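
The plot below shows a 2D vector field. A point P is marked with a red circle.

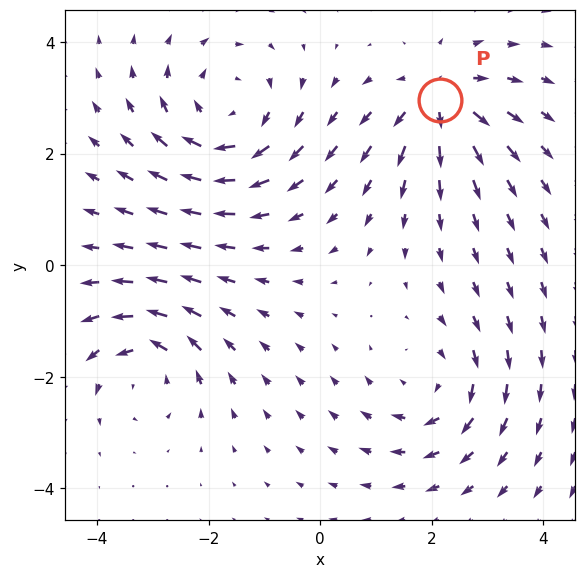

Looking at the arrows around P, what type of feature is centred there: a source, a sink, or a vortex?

source

At P (2.1, 3.0) the arrows spread outward. Divergence about +5, curl ≈0 — positive divergence with near-zero curl is a source.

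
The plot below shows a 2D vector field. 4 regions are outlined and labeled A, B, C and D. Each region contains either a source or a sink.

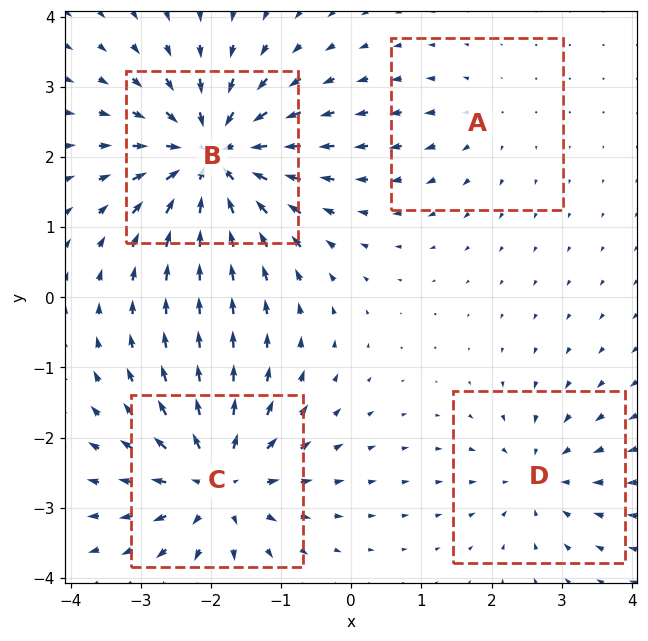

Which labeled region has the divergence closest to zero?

Divergence at each region's feature centre — A: about +2, B: about -8, C: about +6, D: about -4. Region A is closest to zero.

A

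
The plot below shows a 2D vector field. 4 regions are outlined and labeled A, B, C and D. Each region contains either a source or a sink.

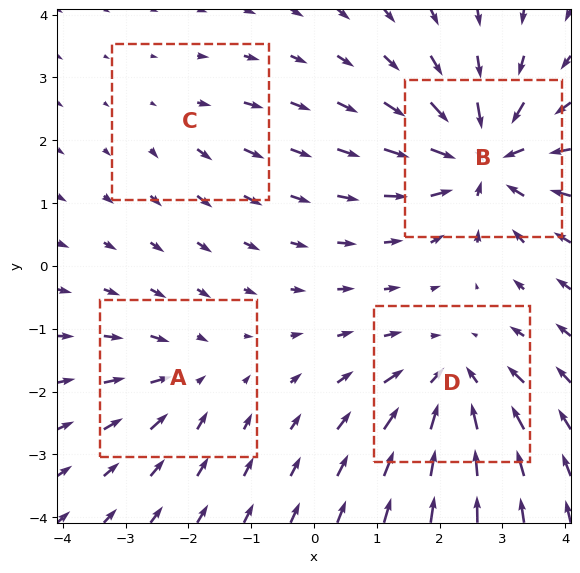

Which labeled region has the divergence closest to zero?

Divergence at each region's feature centre — A: about -3, B: about -8, C: about +2, D: about -6. Region C is closest to zero.

C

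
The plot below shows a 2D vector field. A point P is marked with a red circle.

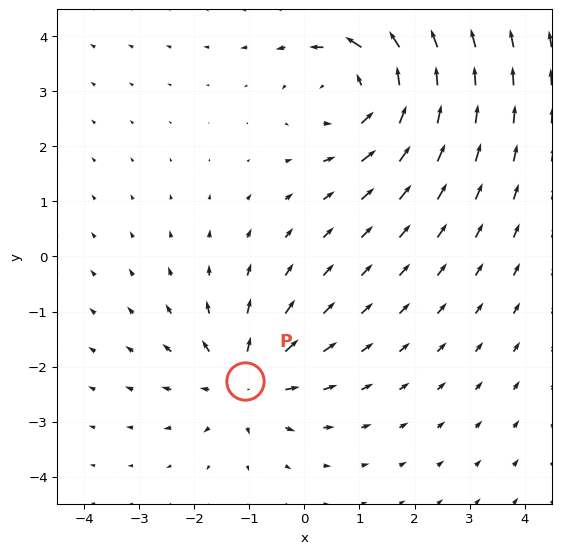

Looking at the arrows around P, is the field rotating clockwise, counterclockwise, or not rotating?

not rotating

Near P at (-1.1, -2.3) the arrows show no circulation. The curl there is ≈0.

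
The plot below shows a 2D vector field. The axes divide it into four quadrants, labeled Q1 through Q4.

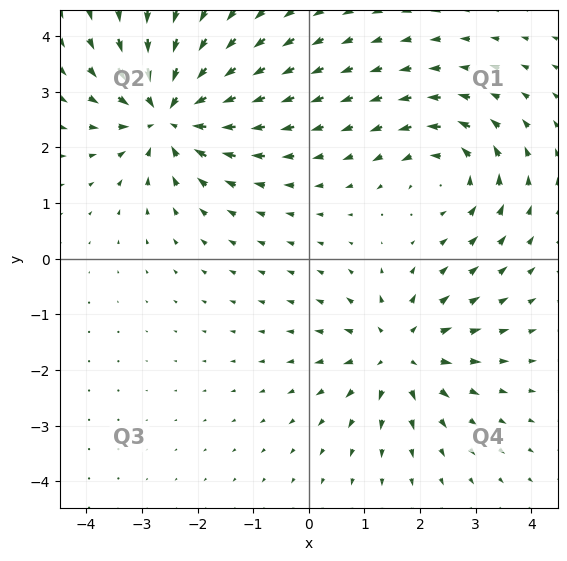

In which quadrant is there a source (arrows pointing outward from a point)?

The source sits at approximately (1.6, -1.7), which lies in quadrant Q4. The divergence there is about +4, positive as expected for a source.

Q4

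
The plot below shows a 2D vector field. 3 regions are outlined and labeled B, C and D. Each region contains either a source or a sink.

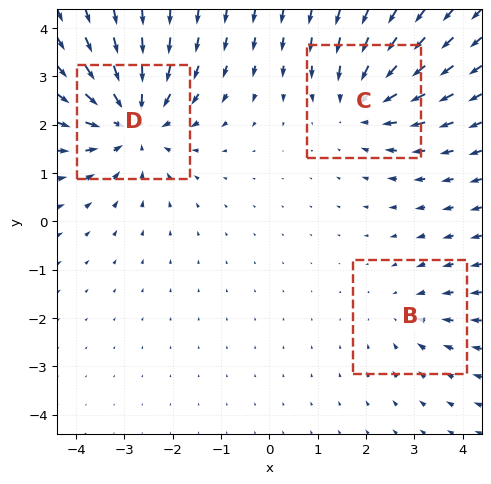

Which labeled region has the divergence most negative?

D

Divergence at each region's feature centre — B: about -2, C: about -3, D: about -4. Region D is most negative.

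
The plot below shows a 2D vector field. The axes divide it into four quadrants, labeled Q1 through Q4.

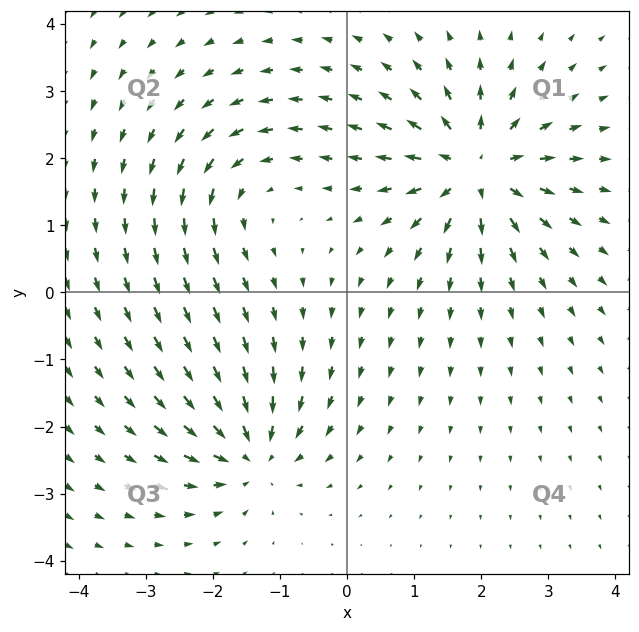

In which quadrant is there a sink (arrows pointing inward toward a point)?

The sink sits at approximately (-1.4, -2.4), which lies in quadrant Q3. The divergence there is about -4, negative as expected for a sink.

Q3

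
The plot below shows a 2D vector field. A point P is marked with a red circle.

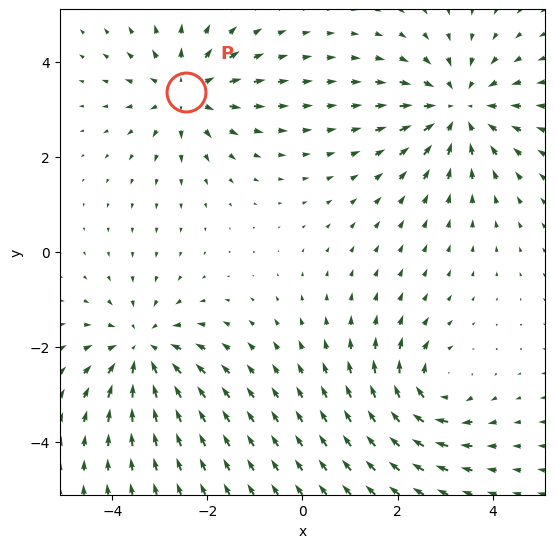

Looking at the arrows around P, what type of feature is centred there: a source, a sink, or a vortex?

source

At P (-2.4, 3.4) the arrows spread outward. Divergence about +4, curl ≈0 — positive divergence with near-zero curl is a source.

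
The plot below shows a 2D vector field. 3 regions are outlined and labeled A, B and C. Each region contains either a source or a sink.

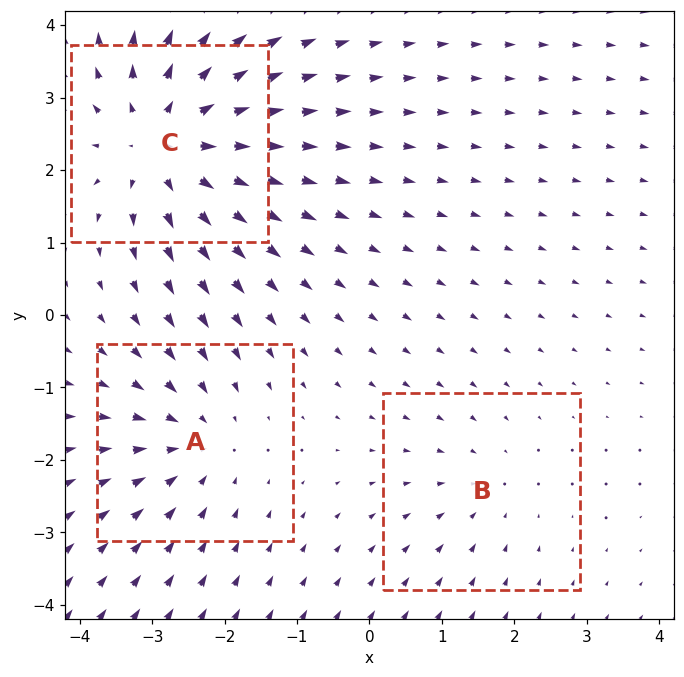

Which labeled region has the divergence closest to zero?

Divergence at each region's feature centre — A: about -3, B: about -2, C: about +5. Region B is closest to zero.

B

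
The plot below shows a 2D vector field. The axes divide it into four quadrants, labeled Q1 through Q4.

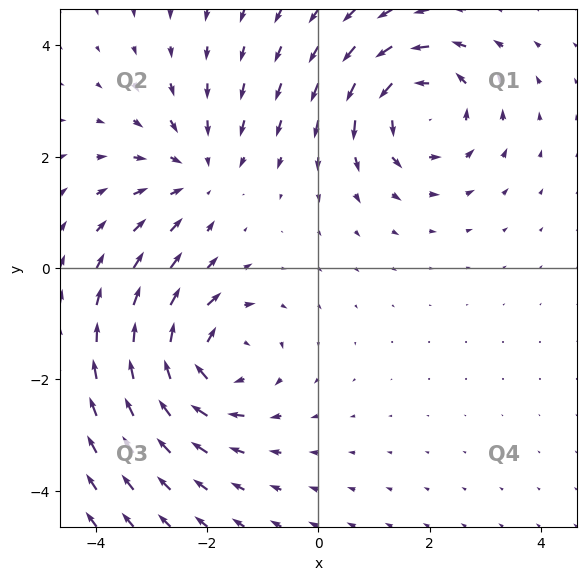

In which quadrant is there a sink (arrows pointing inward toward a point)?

Q2

The sink sits at approximately (-2.2, 1.7), which lies in quadrant Q2. The divergence there is about -3, negative as expected for a sink.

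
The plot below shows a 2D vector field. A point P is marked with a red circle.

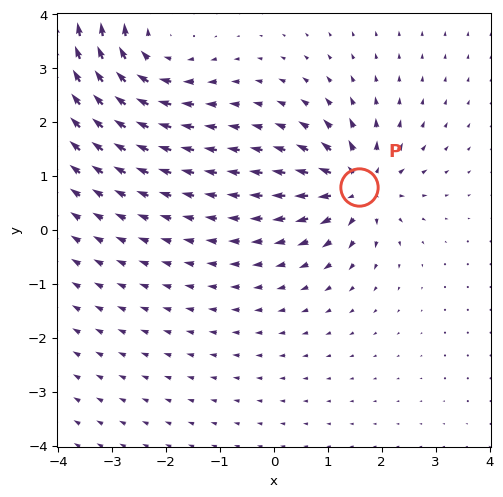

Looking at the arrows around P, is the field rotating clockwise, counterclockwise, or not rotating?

not rotating

Near P at (1.6, 0.8) the arrows show no circulation. The curl there is ≈0.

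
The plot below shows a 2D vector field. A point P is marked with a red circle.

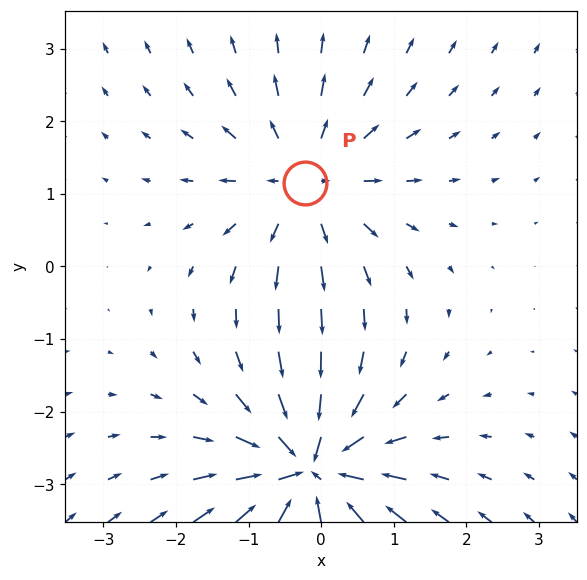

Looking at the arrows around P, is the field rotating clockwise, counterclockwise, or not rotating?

not rotating

Near P at (-0.2, 1.2) the arrows show no circulation. The curl there is ≈0.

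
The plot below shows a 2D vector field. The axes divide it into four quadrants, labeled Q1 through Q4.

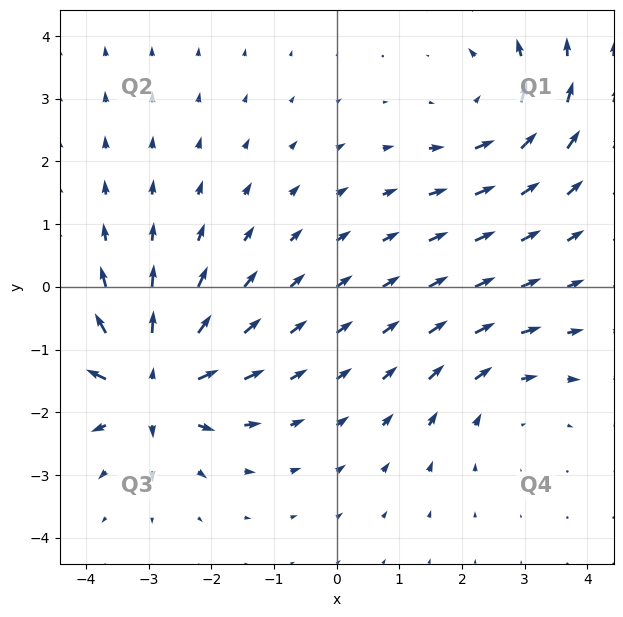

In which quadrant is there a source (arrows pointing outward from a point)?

Q3

The source sits at approximately (-2.9, -1.6), which lies in quadrant Q3. The divergence there is about +6, positive as expected for a source.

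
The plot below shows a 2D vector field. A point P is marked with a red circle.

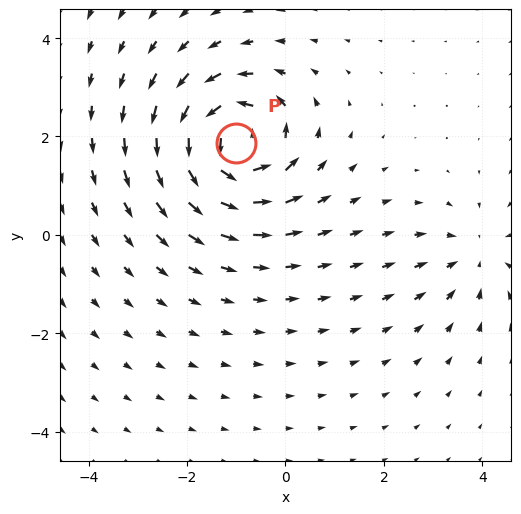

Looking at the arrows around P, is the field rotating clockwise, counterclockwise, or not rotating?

counterclockwise

Near P at (-1.0, 1.9) the arrows circulate counterclockwise. The curl (z-component) there is about +6; positive curl means counterclockwise rotation.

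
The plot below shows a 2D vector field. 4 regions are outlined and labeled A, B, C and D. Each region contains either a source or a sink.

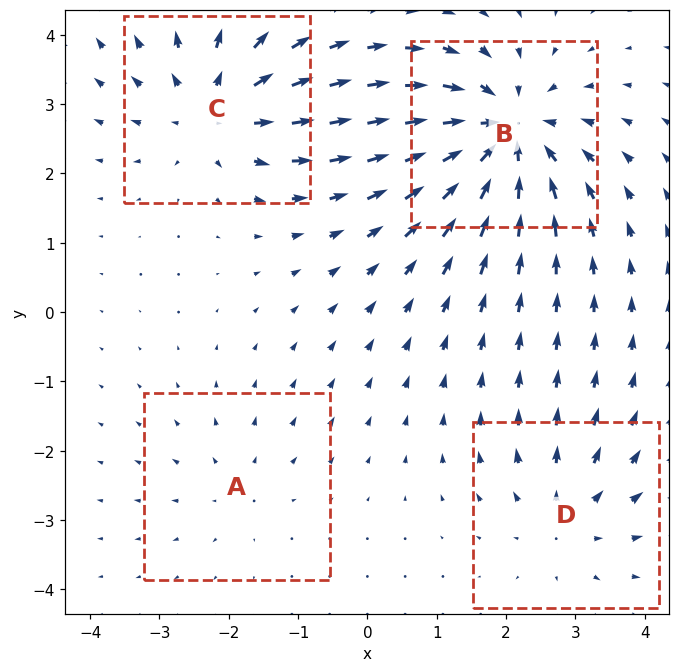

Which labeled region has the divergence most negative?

B

Divergence at each region's feature centre — A: about +2, B: about -7, C: about +5, D: about +3. Region B is most negative.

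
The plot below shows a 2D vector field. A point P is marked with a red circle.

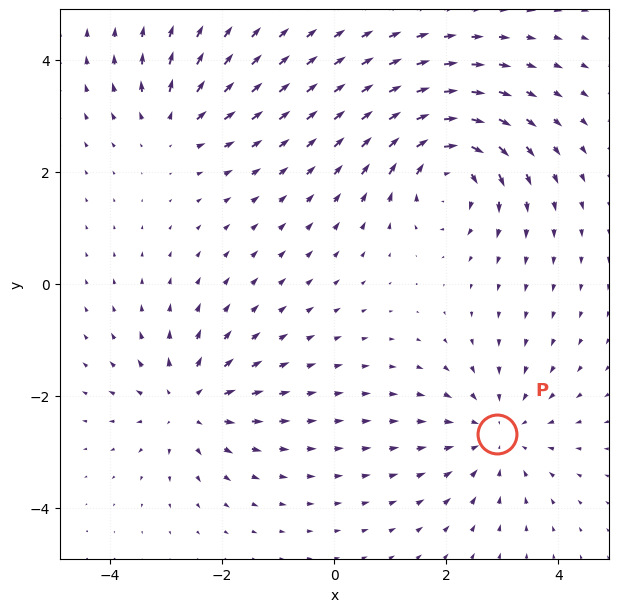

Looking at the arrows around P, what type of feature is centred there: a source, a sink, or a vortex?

At P (2.9, -2.7) the arrows converge inward. Divergence about -4, curl ≈0 — negative divergence with near-zero curl is a sink.

sink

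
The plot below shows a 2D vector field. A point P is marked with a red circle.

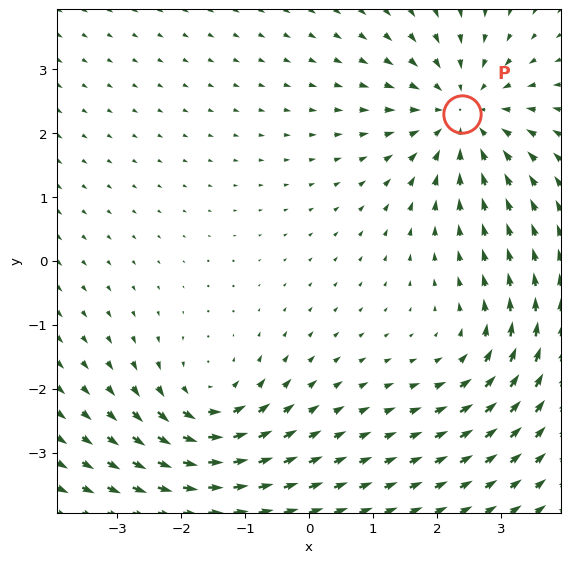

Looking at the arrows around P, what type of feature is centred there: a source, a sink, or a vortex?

sink

At P (2.4, 2.3) the arrows converge inward. Divergence about -4, curl ≈0 — negative divergence with near-zero curl is a sink.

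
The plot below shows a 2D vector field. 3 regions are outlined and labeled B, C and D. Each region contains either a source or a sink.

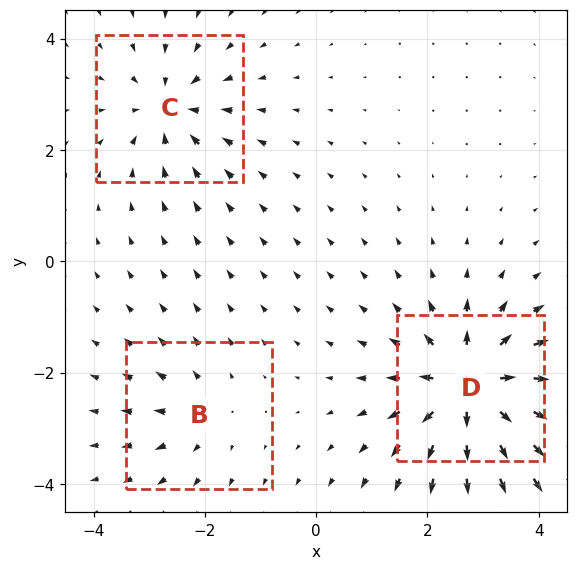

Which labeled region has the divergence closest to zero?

B

Divergence at each region's feature centre — B: about +3, C: about -4, D: about +6. Region B is closest to zero.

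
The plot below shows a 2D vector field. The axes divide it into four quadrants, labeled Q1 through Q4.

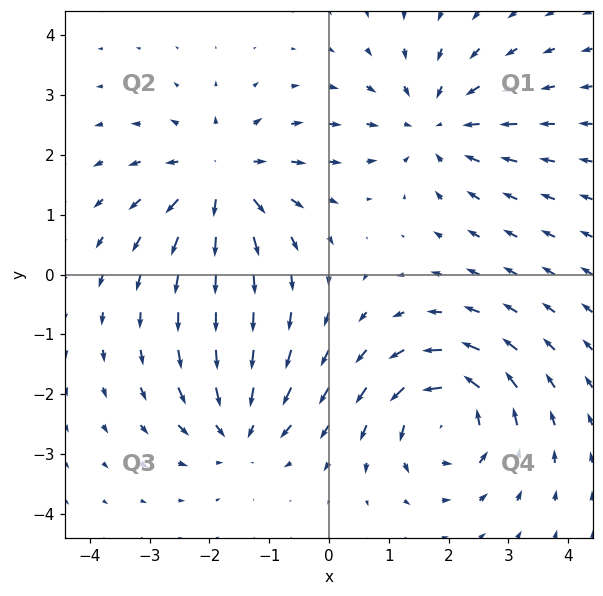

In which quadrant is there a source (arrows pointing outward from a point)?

The source sits at approximately (-1.8, 1.6), which lies in quadrant Q2. The divergence there is about +6, positive as expected for a source.

Q2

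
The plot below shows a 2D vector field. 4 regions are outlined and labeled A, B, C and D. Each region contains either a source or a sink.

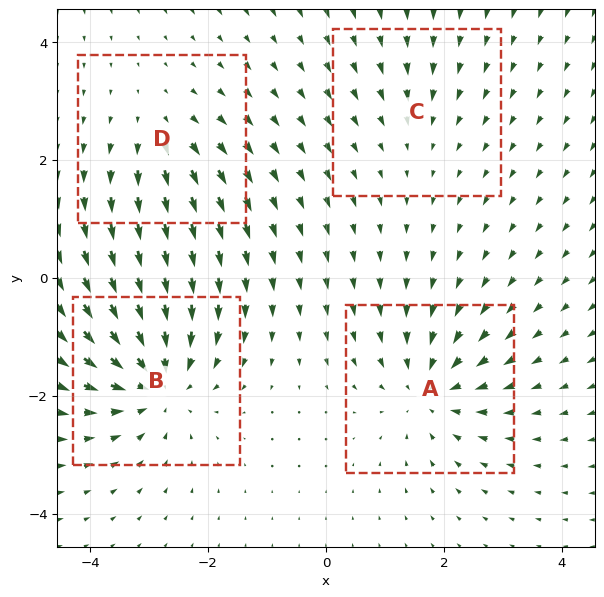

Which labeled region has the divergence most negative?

B

Divergence at each region's feature centre — A: about -5, B: about -7, C: about -2, D: about +3. Region B is most negative.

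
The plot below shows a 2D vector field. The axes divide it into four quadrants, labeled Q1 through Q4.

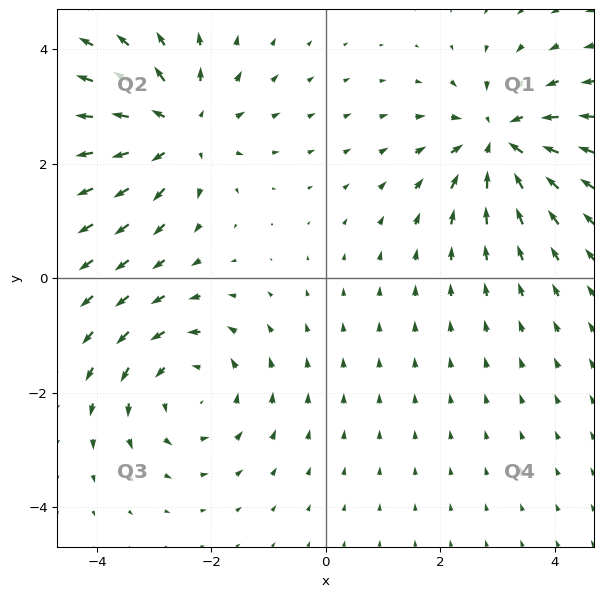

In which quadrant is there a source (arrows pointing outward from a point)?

The source sits at approximately (-2.6, 2.6), which lies in quadrant Q2. The divergence there is about +4, positive as expected for a source.

Q2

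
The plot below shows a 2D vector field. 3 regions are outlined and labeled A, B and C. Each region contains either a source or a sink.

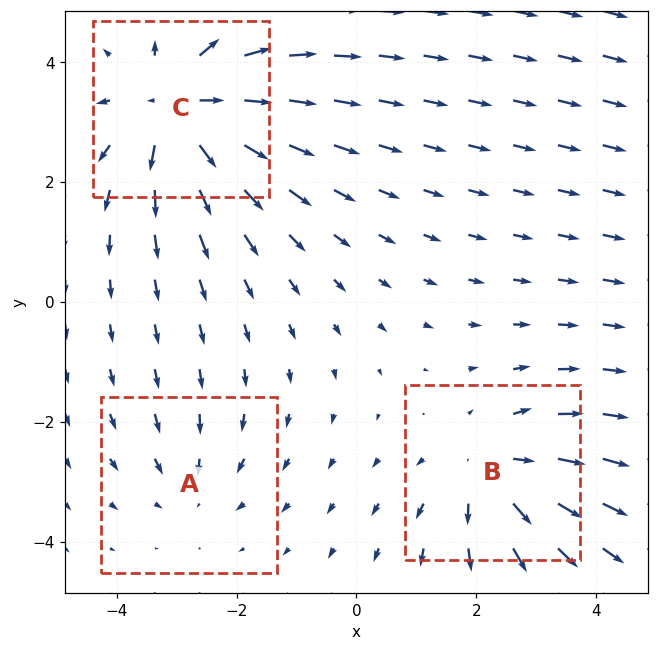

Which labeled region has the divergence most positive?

C

Divergence at each region's feature centre — A: about -2, B: about +3, C: about +5. Region C is most positive.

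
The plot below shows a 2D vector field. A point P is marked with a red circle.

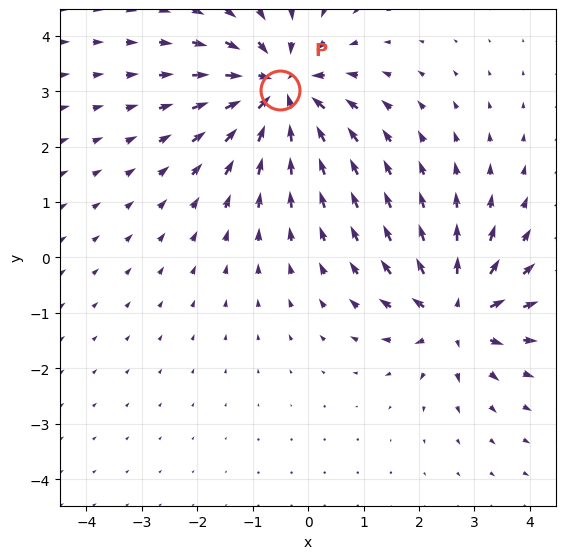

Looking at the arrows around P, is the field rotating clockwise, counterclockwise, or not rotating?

not rotating

Near P at (-0.5, 3.0) the arrows show no circulation. The curl there is ≈0.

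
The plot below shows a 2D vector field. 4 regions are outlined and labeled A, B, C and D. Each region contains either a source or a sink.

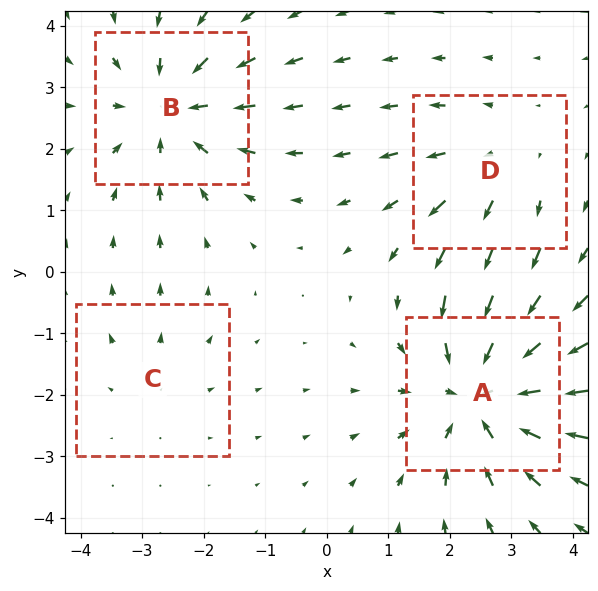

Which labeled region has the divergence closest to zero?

C

Divergence at each region's feature centre — A: about -6, B: about -5, C: about +2, D: about +3. Region C is closest to zero.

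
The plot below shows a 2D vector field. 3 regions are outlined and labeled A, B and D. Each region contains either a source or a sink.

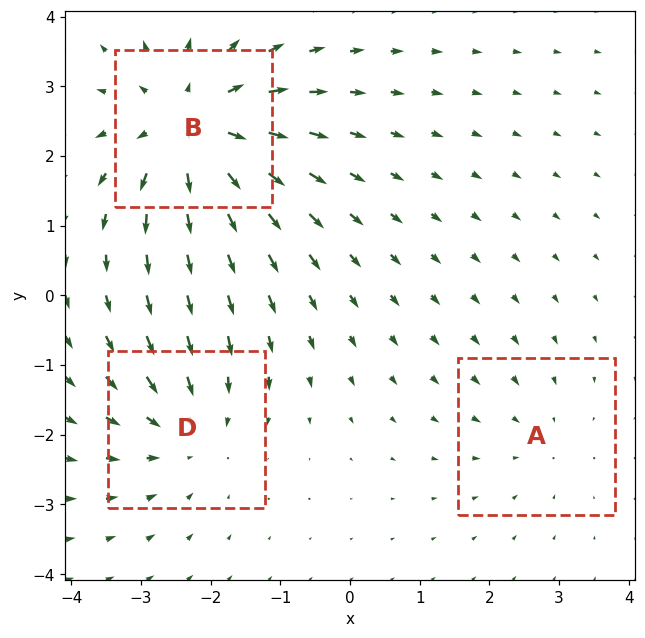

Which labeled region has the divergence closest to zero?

A

Divergence at each region's feature centre — A: about -2, B: about +4, D: about -3. Region A is closest to zero.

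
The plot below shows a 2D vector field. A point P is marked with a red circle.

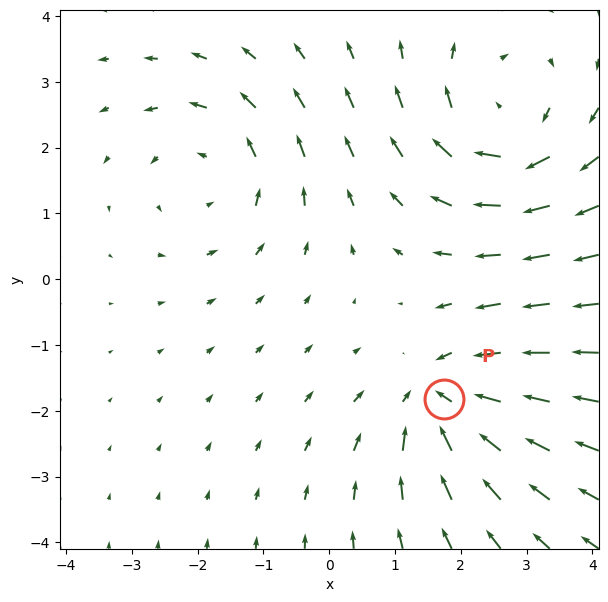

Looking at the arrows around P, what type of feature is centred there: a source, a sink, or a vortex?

At P (1.7, -1.8) the arrows converge inward. Divergence about -4, curl ≈0 — negative divergence with near-zero curl is a sink.

sink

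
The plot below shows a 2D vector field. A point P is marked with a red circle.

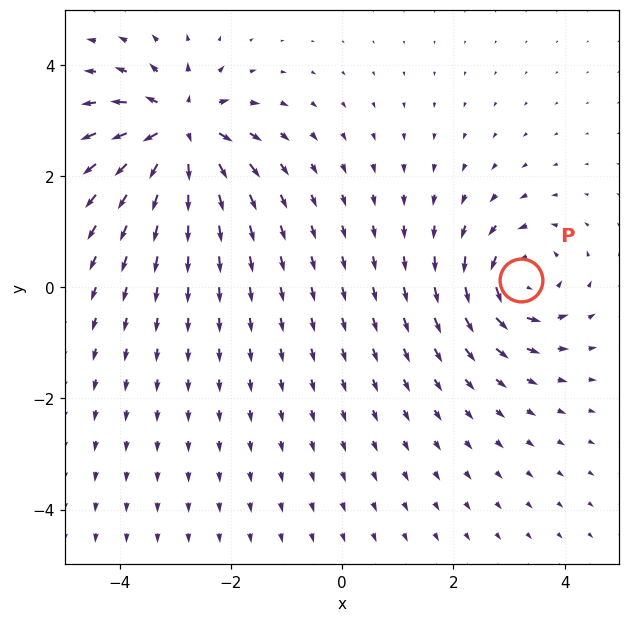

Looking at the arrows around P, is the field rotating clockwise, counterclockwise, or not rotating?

counterclockwise

Near P at (3.2, 0.1) the arrows circulate counterclockwise. The curl (z-component) there is about +5; positive curl means counterclockwise rotation.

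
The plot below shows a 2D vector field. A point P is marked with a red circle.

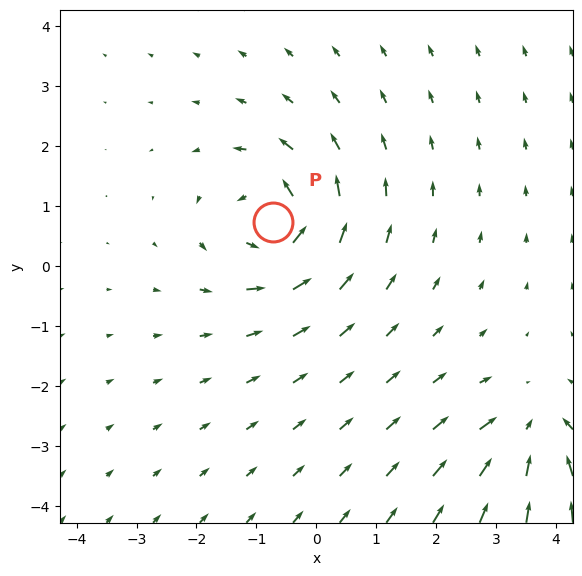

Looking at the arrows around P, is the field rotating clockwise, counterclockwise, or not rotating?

Near P at (-0.7, 0.7) the arrows circulate counterclockwise. The curl (z-component) there is about +5; positive curl means counterclockwise rotation.

counterclockwise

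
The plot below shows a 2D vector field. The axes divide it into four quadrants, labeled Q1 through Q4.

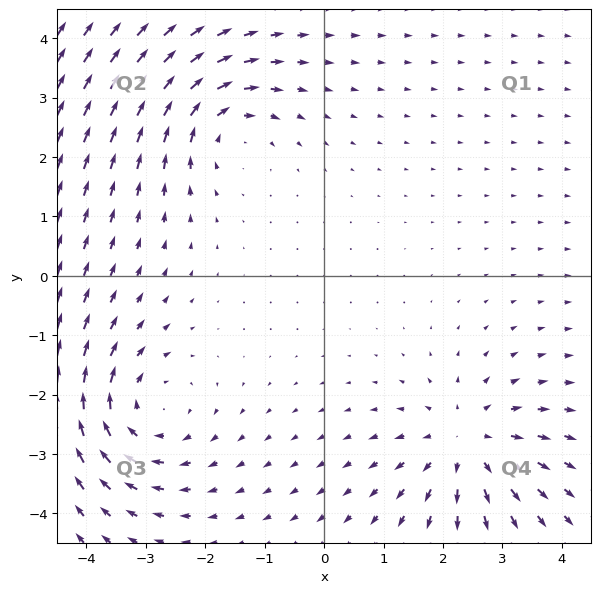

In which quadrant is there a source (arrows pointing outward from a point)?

The source sits at approximately (2.4, -2.8), which lies in quadrant Q4. The divergence there is about +5, positive as expected for a source.

Q4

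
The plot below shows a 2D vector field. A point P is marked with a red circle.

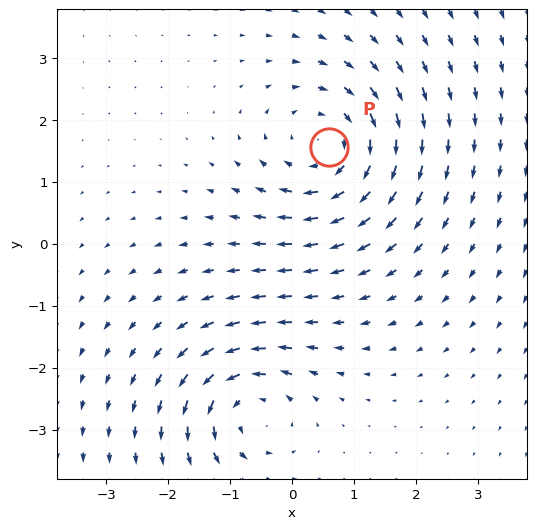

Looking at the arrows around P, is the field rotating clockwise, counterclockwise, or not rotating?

clockwise

Near P at (0.6, 1.6) the arrows circulate clockwise. The curl (z-component) there is about -4; negative curl means clockwise rotation.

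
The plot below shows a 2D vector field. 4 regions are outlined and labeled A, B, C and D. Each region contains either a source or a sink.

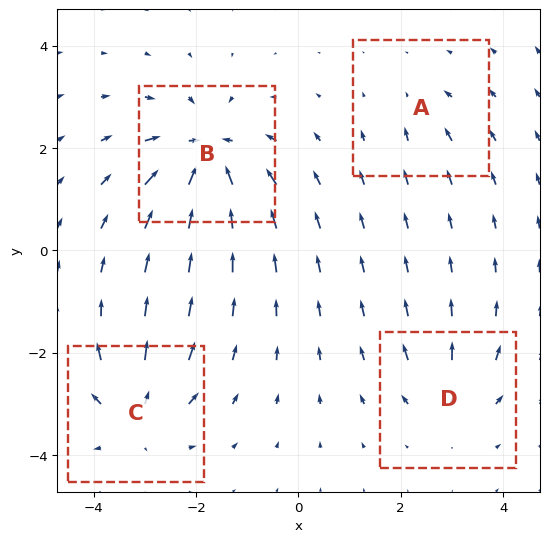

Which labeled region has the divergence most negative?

Divergence at each region's feature centre — A: about -3, B: about -8, C: about +6, D: about +4. Region B is most negative.

B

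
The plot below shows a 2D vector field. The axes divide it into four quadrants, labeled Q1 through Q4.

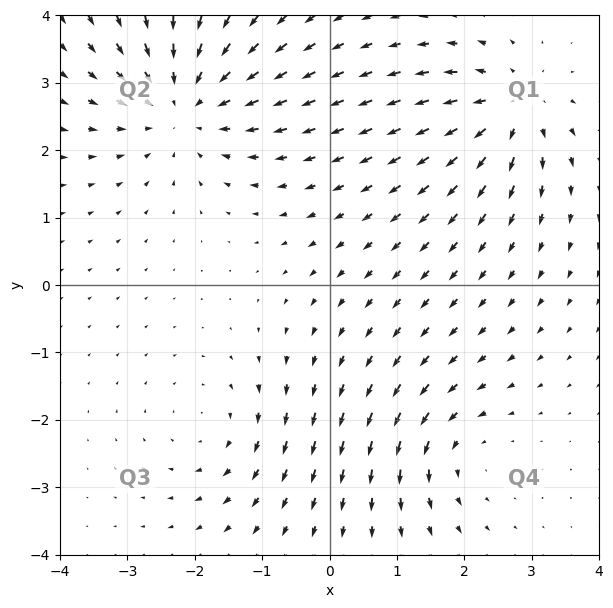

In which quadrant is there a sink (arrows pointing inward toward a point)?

Q2

The sink sits at approximately (-2.2, 2.7), which lies in quadrant Q2. The divergence there is about -4, negative as expected for a sink.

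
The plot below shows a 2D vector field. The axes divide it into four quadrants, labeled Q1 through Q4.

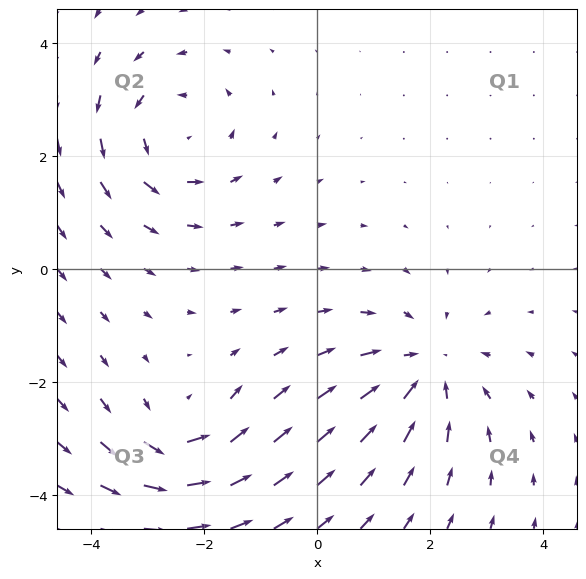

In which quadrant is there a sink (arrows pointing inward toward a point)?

Q4

The sink sits at approximately (1.9, -1.8), which lies in quadrant Q4. The divergence there is about -4, negative as expected for a sink.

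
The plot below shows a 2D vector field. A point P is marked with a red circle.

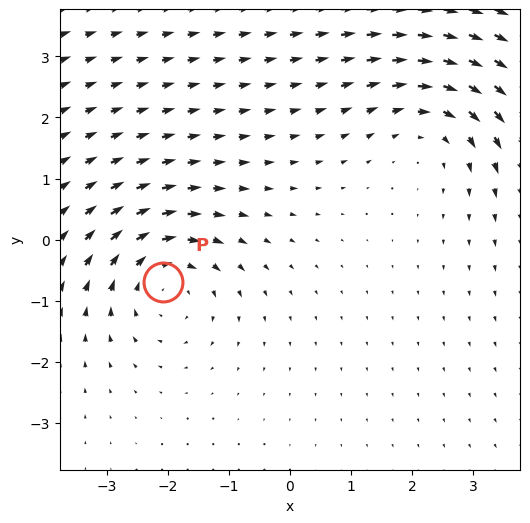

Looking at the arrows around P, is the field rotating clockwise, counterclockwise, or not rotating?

Near P at (-2.1, -0.7) the arrows circulate clockwise. The curl (z-component) there is about -3; negative curl means clockwise rotation.

clockwise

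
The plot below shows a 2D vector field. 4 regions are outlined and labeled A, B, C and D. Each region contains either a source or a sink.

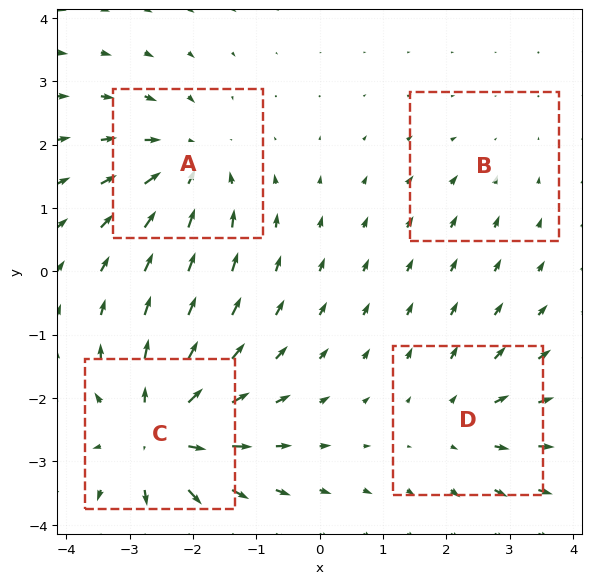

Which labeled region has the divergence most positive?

Divergence at each region's feature centre — A: about -5, B: about -2, C: about +7, D: about +3. Region C is most positive.

C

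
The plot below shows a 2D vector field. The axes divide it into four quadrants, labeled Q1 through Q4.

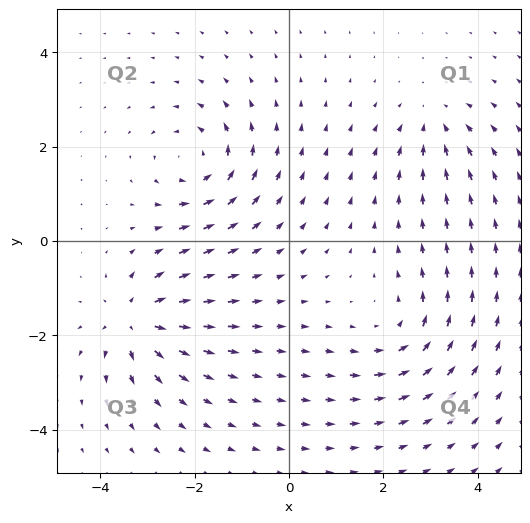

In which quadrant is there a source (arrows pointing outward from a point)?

The source sits at approximately (-3.2, -1.7), which lies in quadrant Q3. The divergence there is about +6, positive as expected for a source.

Q3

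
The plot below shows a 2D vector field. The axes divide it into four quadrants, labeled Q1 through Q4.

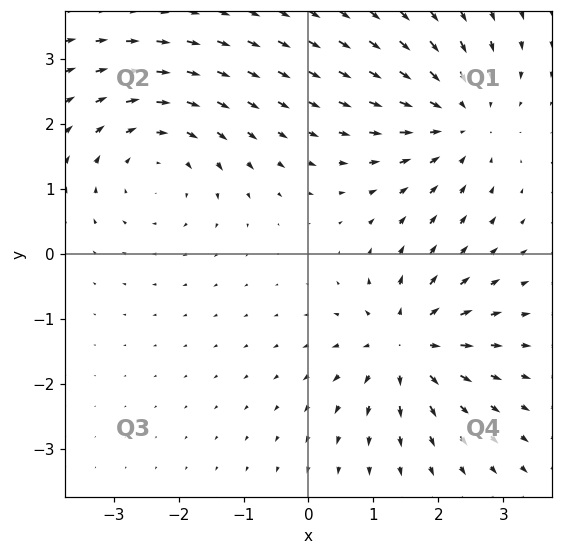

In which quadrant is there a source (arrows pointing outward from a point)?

The source sits at approximately (1.5, -1.4), which lies in quadrant Q4. The divergence there is about +4, positive as expected for a source.

Q4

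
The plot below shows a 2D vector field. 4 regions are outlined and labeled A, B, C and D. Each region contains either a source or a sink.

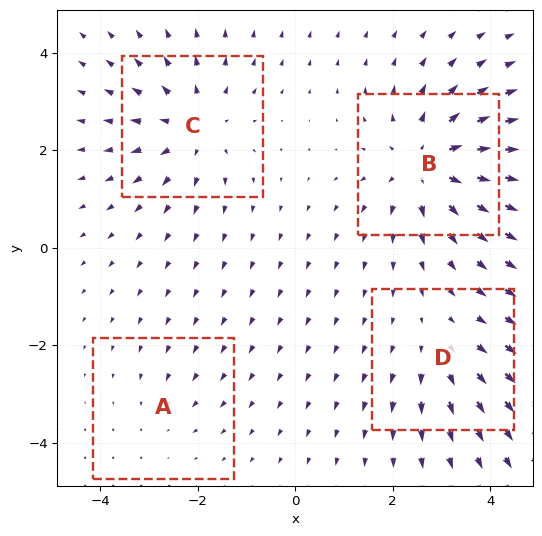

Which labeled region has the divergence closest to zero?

Divergence at each region's feature centre — A: about -2, B: about +6, C: about +4, D: about +3. Region A is closest to zero.

A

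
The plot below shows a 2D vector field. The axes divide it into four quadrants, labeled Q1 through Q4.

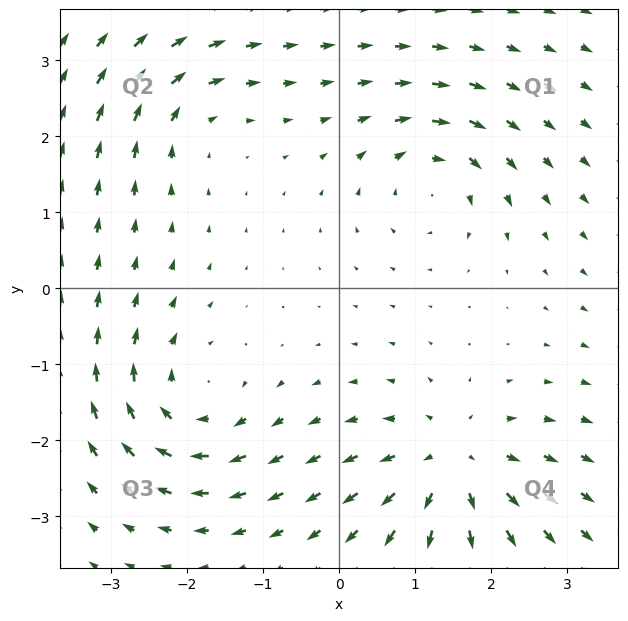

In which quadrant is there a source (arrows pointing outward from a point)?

The source sits at approximately (1.5, -2.3), which lies in quadrant Q4. The divergence there is about +5, positive as expected for a source.

Q4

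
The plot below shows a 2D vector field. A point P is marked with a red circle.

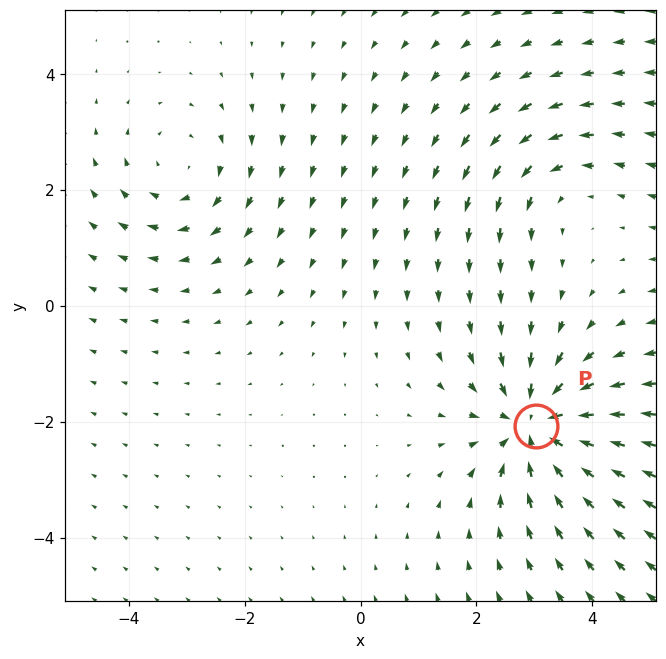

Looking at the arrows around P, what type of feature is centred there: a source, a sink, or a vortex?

At P (3.0, -2.1) the arrows converge inward. Divergence about -5, curl ≈0 — negative divergence with near-zero curl is a sink.

sink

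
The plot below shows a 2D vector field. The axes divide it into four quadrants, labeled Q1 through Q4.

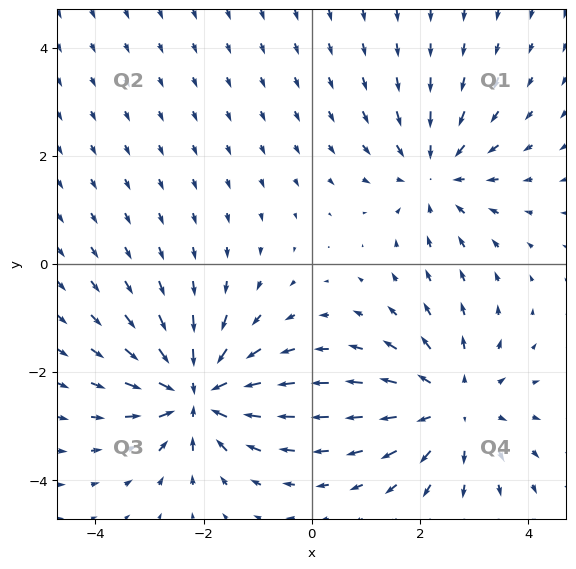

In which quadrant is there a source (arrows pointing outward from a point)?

The source sits at approximately (2.6, -2.6), which lies in quadrant Q4. The divergence there is about +4, positive as expected for a source.

Q4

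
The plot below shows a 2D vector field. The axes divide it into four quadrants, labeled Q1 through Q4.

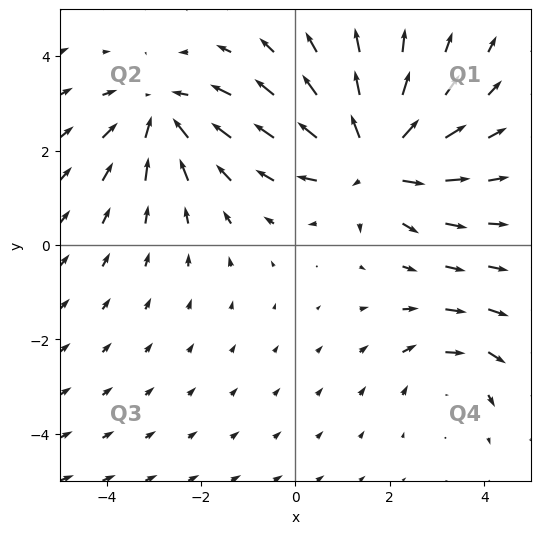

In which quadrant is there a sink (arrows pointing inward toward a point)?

The sink sits at approximately (-2.9, 2.8), which lies in quadrant Q2. The divergence there is about -3, negative as expected for a sink.

Q2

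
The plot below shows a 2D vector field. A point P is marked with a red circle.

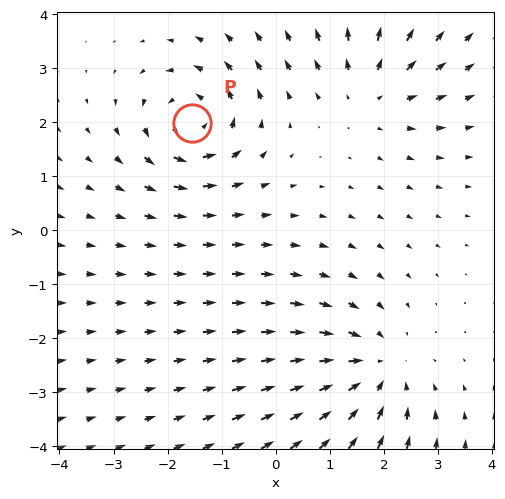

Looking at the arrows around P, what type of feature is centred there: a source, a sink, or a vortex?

vortex

At P (-1.5, 2.0) the arrows circulate counterclockwise. Divergence ≈0, curl about +5 — near-zero divergence with nonzero curl is a vortex.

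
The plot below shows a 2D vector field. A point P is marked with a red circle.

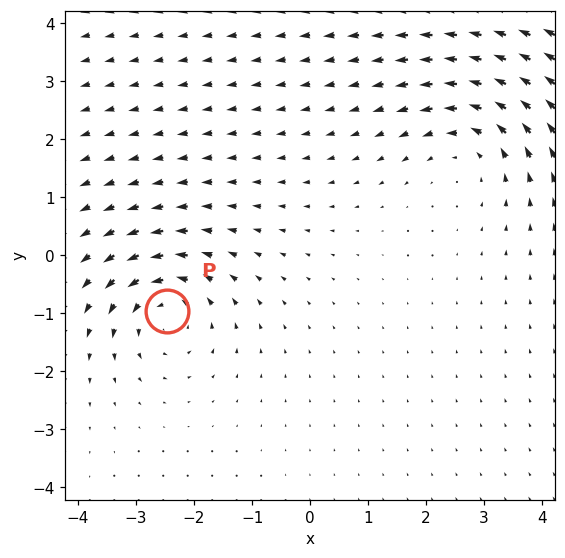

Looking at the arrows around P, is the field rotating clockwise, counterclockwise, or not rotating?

Near P at (-2.5, -1.0) the arrows circulate counterclockwise. The curl (z-component) there is about +4; positive curl means counterclockwise rotation.

counterclockwise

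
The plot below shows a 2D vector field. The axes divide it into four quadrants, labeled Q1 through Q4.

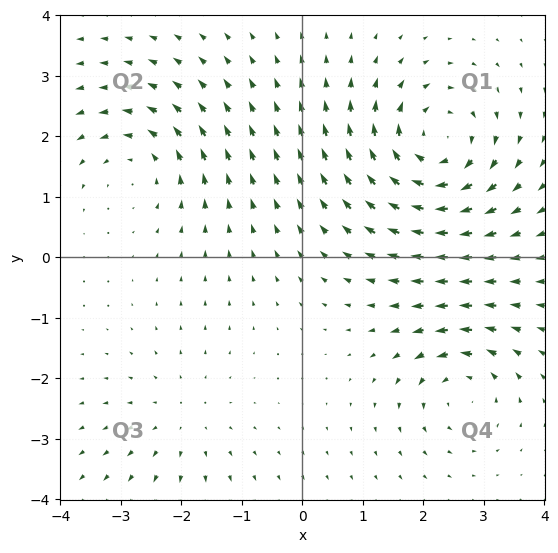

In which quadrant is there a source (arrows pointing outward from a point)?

Q3

The source sits at approximately (-2.0, -2.7), which lies in quadrant Q3. The divergence there is about +2, positive as expected for a source.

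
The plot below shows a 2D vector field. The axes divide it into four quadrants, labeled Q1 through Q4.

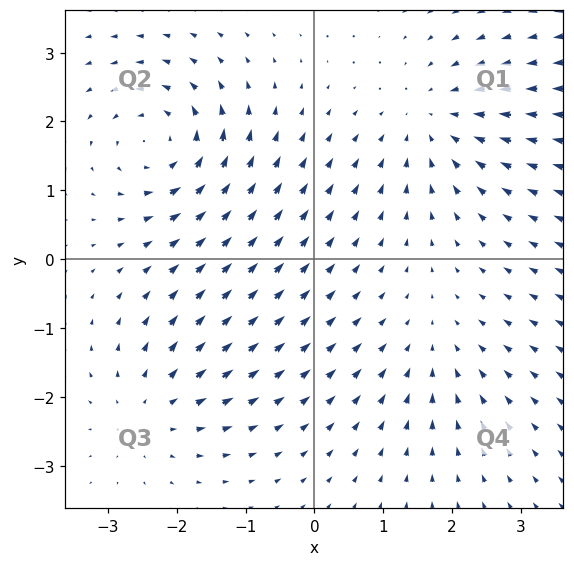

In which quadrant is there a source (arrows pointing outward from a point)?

The source sits at approximately (-2.4, -2.2), which lies in quadrant Q3. The divergence there is about +3, positive as expected for a source.

Q3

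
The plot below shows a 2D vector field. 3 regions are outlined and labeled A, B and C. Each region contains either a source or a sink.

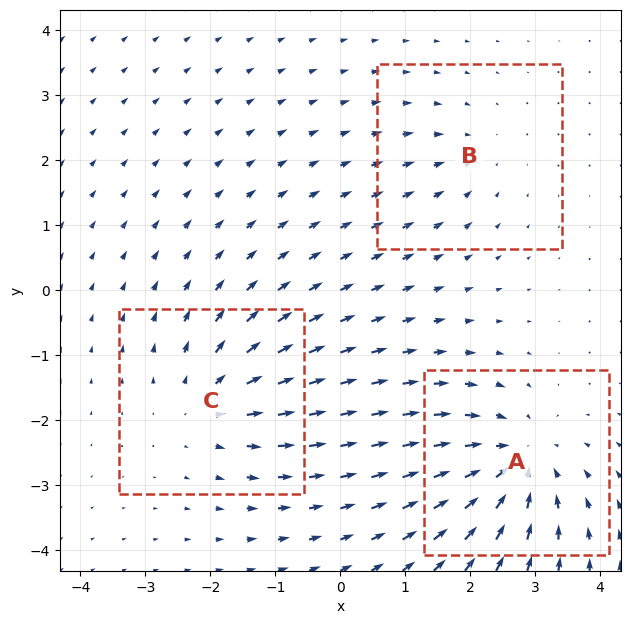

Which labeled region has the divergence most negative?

A

Divergence at each region's feature centre — A: about -5, B: about -2, C: about +3. Region A is most negative.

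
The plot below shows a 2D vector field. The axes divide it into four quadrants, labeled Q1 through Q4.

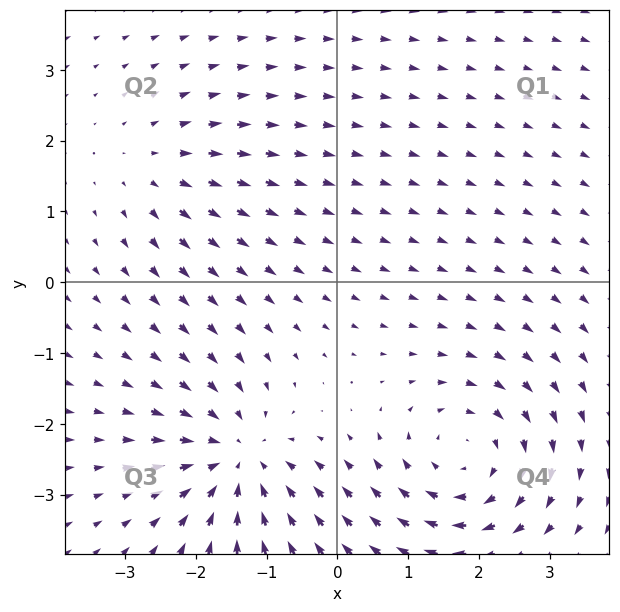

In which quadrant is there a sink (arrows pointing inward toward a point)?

The sink sits at approximately (-1.4, -2.5), which lies in quadrant Q3. The divergence there is about -5, negative as expected for a sink.

Q3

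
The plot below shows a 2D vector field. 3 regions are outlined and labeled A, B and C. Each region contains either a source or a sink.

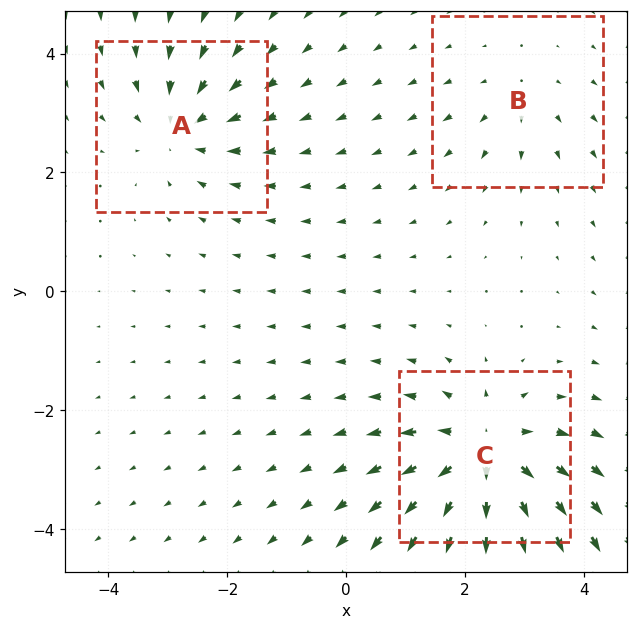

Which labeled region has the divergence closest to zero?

B

Divergence at each region's feature centre — A: about -3, B: about +2, C: about +5. Region B is closest to zero.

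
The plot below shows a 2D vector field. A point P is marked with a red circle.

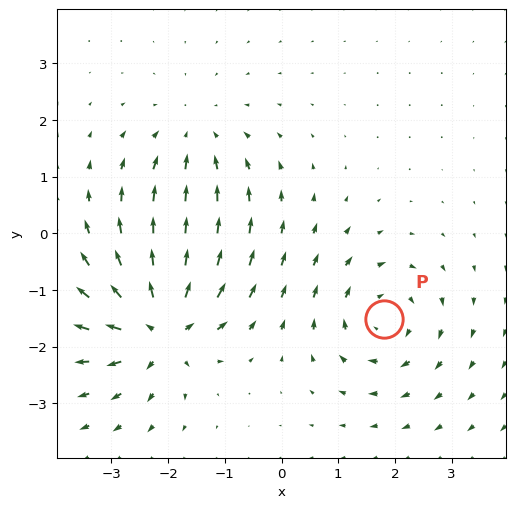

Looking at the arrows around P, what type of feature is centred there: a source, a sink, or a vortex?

vortex

At P (1.8, -1.5) the arrows circulate clockwise. Divergence ≈0, curl about -4 — near-zero divergence with nonzero curl is a vortex.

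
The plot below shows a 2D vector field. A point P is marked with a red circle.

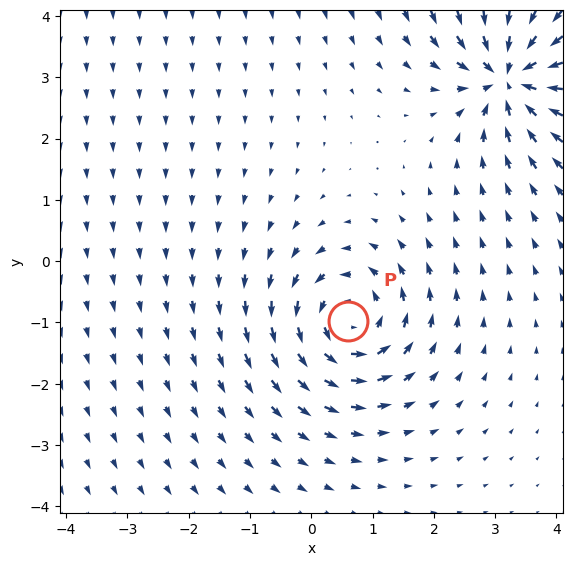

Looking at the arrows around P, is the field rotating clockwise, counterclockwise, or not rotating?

counterclockwise

Near P at (0.6, -1.0) the arrows circulate counterclockwise. The curl (z-component) there is about +5; positive curl means counterclockwise rotation.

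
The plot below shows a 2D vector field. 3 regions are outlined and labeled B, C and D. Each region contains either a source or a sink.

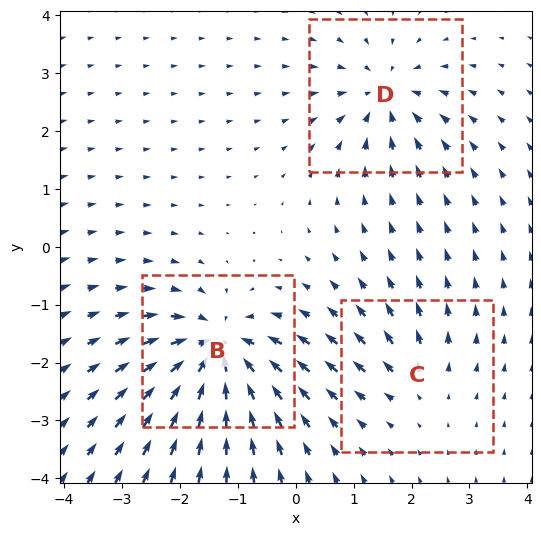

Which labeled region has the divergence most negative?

Divergence at each region's feature centre — B: about -6, C: about +2, D: about -4. Region B is most negative.

B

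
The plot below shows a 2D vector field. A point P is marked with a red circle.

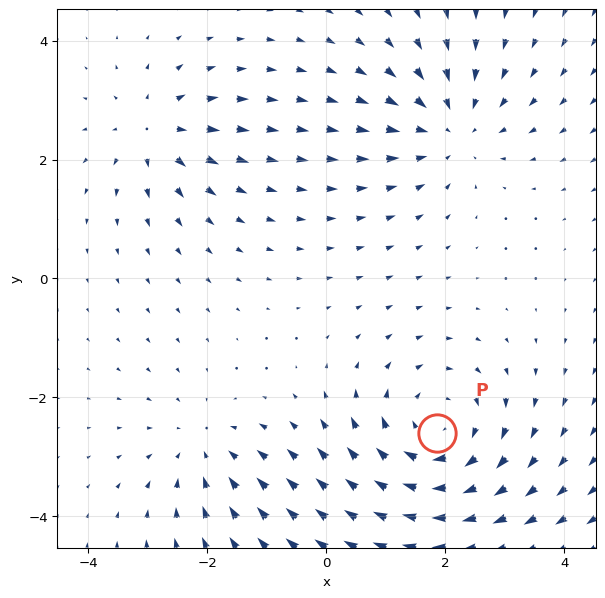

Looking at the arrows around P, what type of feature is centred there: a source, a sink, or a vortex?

vortex

At P (1.9, -2.6) the arrows circulate clockwise. Divergence ≈0, curl about -4 — near-zero divergence with nonzero curl is a vortex.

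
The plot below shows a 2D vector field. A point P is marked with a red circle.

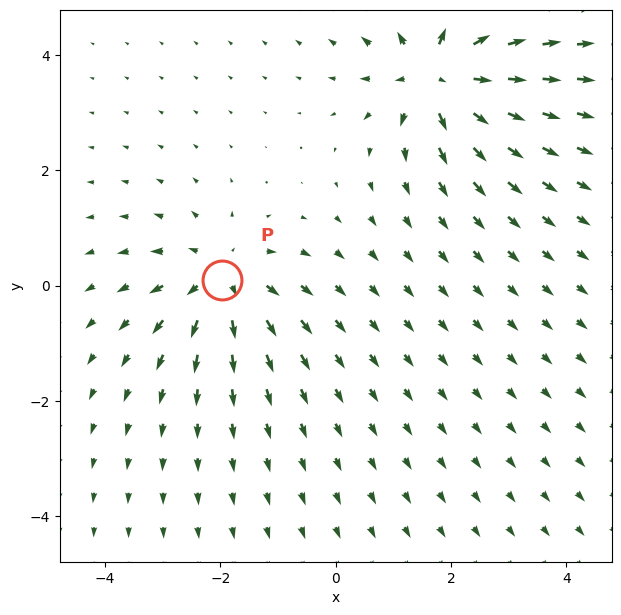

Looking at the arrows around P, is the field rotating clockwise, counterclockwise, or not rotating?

Near P at (-2.0, 0.1) the arrows show no circulation. The curl there is ≈0.

not rotating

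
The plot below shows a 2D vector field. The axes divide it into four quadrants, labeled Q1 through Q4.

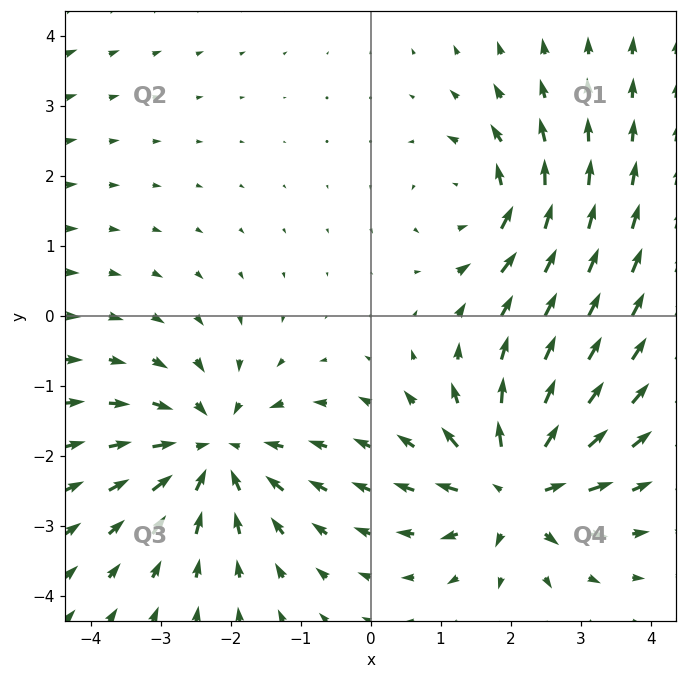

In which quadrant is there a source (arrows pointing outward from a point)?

The source sits at approximately (2.1, -2.5), which lies in quadrant Q4. The divergence there is about +6, positive as expected for a source.

Q4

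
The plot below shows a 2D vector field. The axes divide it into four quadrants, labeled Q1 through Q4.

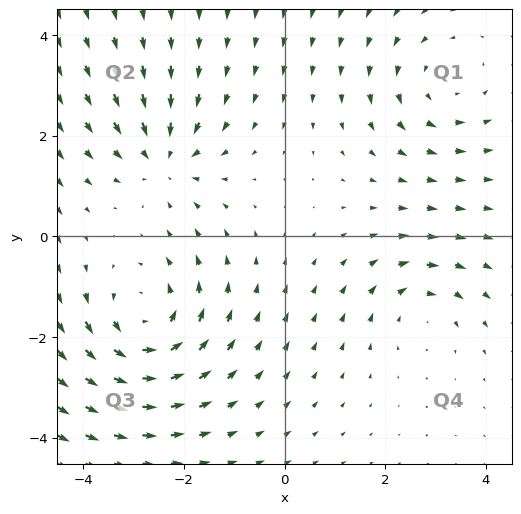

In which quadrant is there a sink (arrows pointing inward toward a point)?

Q2

The sink sits at approximately (-2.4, 1.5), which lies in quadrant Q2. The divergence there is about -4, negative as expected for a sink.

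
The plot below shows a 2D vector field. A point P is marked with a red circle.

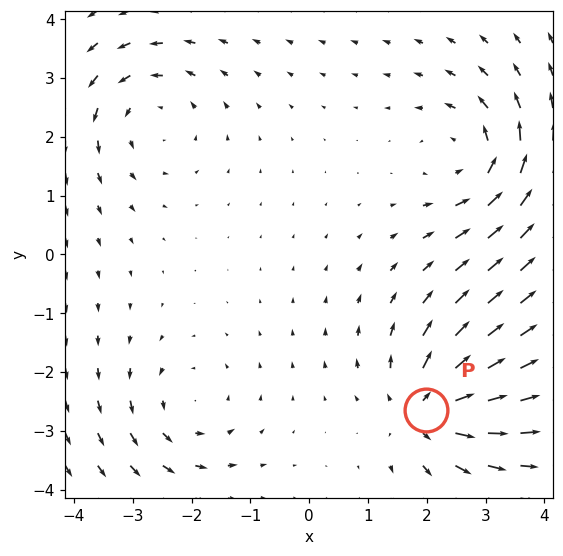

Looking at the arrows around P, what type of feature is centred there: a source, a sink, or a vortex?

source

At P (2.0, -2.7) the arrows spread outward. Divergence about +7, curl ≈0 — positive divergence with near-zero curl is a source.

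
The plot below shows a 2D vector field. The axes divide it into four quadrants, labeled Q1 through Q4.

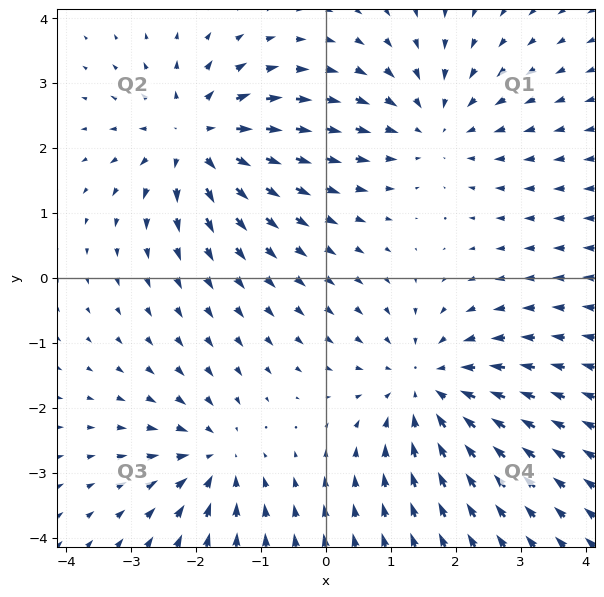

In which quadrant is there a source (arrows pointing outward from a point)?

Q2

The source sits at approximately (-2.0, 2.1), which lies in quadrant Q2. The divergence there is about +5, positive as expected for a source.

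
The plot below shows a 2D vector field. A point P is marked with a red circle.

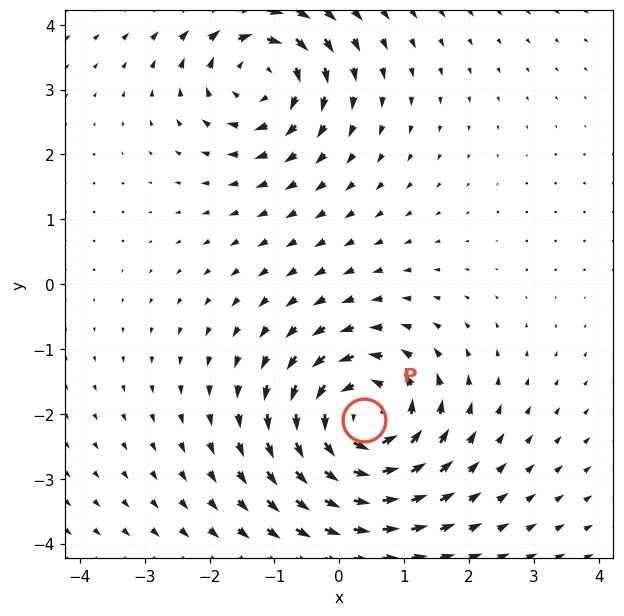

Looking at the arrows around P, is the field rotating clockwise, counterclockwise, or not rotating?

counterclockwise

Near P at (0.4, -2.1) the arrows circulate counterclockwise. The curl (z-component) there is about +6; positive curl means counterclockwise rotation.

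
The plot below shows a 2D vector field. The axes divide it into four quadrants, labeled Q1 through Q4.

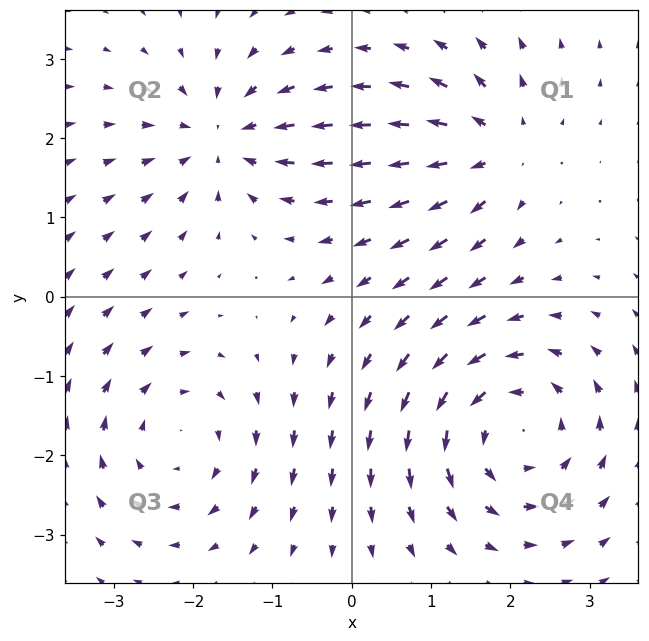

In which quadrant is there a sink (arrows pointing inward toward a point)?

Q2

The sink sits at approximately (-1.6, 2.0), which lies in quadrant Q2. The divergence there is about -4, negative as expected for a sink.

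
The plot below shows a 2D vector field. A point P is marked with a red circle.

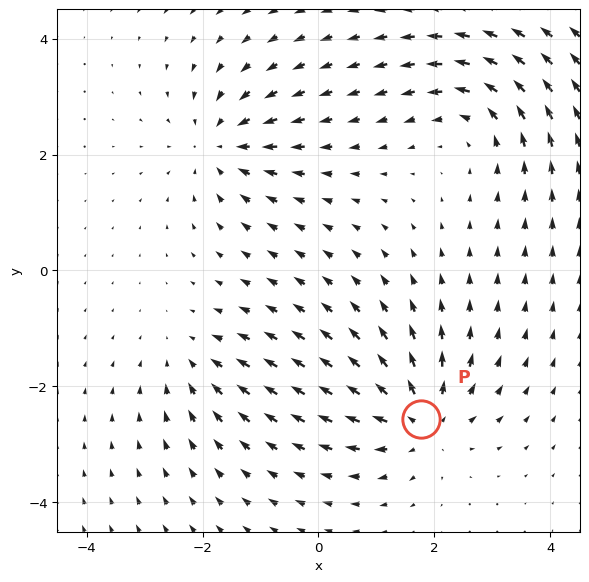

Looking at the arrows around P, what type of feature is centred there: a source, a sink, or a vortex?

source

At P (1.8, -2.6) the arrows spread outward. Divergence about +6, curl ≈0 — positive divergence with near-zero curl is a source.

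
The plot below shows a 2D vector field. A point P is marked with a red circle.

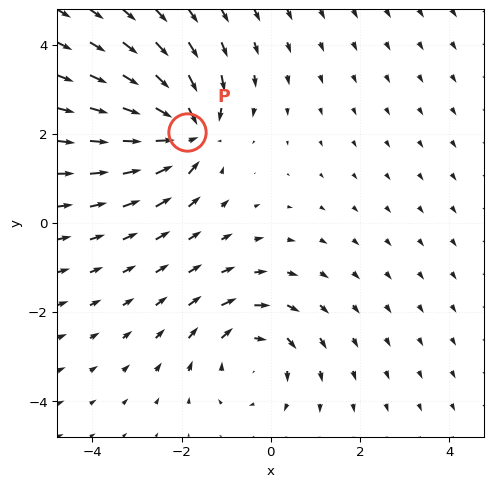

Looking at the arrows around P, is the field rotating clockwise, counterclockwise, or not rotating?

Near P at (-1.9, 2.0) the arrows show no circulation. The curl there is ≈0.

not rotating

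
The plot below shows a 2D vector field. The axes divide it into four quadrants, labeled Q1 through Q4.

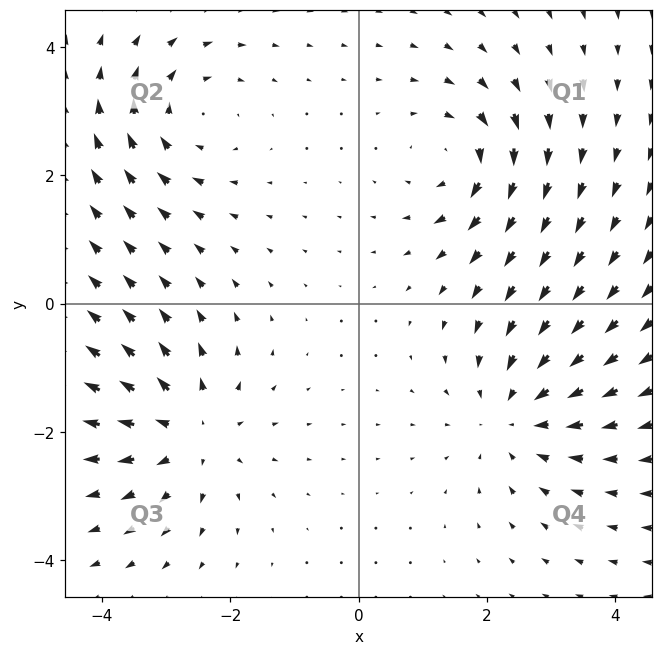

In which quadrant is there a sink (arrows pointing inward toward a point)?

Q4

The sink sits at approximately (2.4, -1.7), which lies in quadrant Q4. The divergence there is about -4, negative as expected for a sink.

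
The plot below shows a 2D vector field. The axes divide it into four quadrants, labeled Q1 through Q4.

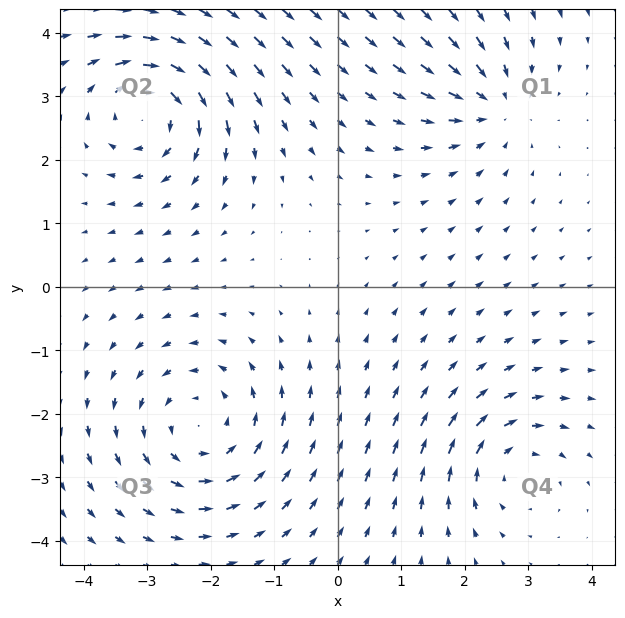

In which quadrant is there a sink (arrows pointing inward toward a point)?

Q1

The sink sits at approximately (2.5, 2.9), which lies in quadrant Q1. The divergence there is about -4, negative as expected for a sink.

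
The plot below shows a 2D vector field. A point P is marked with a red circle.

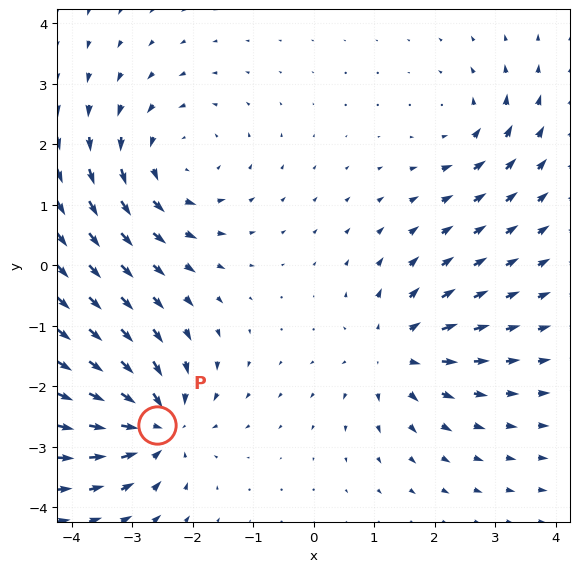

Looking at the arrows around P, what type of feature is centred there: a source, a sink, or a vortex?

At P (-2.6, -2.6) the arrows converge inward. Divergence about -6, curl ≈0 — negative divergence with near-zero curl is a sink.

sink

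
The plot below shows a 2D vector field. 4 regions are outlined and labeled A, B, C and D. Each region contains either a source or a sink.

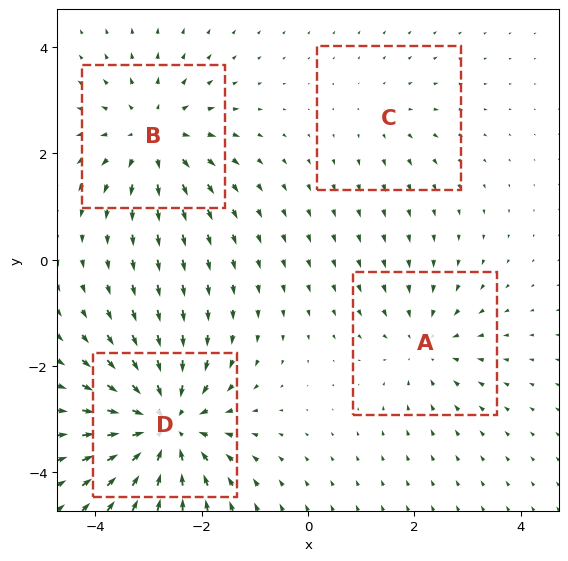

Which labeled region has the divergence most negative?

Divergence at each region's feature centre — A: about -3, B: about +5, C: about +2, D: about -7. Region D is most negative.

D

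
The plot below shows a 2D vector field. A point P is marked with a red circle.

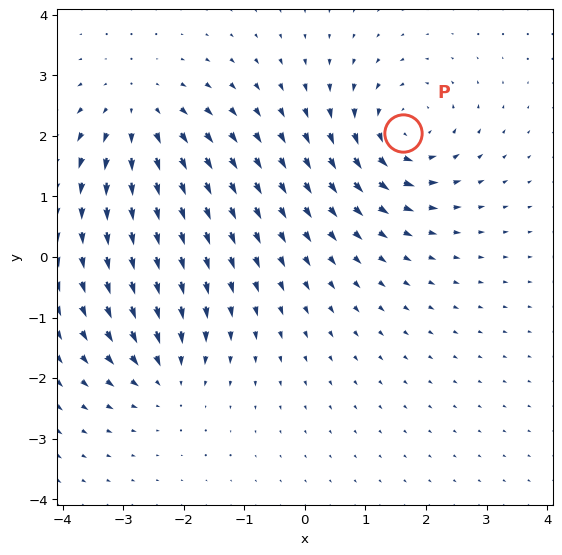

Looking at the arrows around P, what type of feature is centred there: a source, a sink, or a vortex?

vortex

At P (1.6, 2.1) the arrows circulate counterclockwise. Divergence ≈0, curl about +5 — near-zero divergence with nonzero curl is a vortex.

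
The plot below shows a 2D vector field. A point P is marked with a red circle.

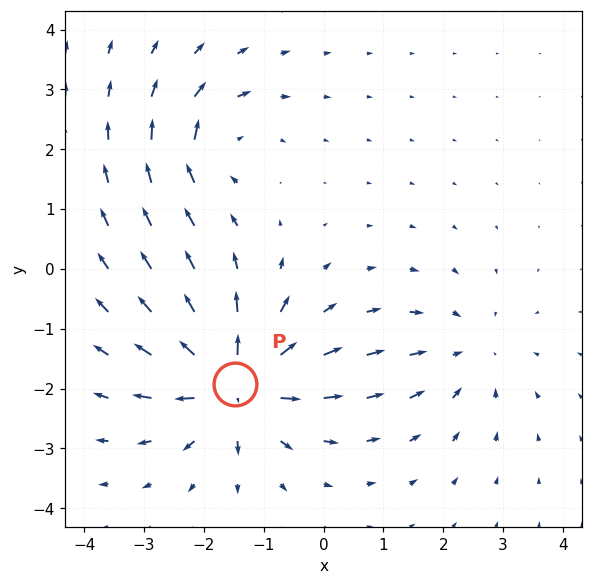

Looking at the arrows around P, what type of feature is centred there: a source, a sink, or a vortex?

At P (-1.5, -1.9) the arrows spread outward. Divergence about +6, curl ≈0 — positive divergence with near-zero curl is a source.

source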